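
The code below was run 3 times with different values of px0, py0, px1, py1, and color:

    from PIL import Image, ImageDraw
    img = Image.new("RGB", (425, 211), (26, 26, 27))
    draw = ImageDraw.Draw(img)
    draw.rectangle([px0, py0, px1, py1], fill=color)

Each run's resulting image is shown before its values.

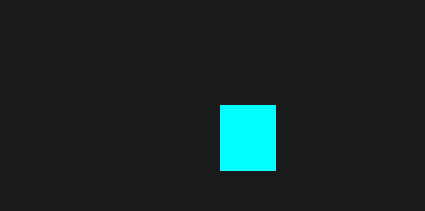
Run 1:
px0 = 220
py0 = 105
px1 = 275
py1 = 170
color = 'cyan'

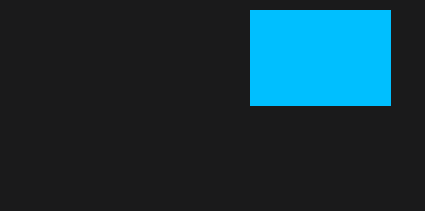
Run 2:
px0 = 250
py0 = 10
px1 = 390
py1 = 105
color = 'deepskyblue'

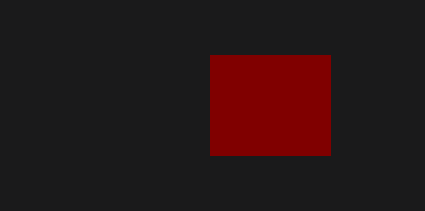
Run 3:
px0 = 210
py0 = 55
px1 = 330
py1 = 155
color = 'maroon'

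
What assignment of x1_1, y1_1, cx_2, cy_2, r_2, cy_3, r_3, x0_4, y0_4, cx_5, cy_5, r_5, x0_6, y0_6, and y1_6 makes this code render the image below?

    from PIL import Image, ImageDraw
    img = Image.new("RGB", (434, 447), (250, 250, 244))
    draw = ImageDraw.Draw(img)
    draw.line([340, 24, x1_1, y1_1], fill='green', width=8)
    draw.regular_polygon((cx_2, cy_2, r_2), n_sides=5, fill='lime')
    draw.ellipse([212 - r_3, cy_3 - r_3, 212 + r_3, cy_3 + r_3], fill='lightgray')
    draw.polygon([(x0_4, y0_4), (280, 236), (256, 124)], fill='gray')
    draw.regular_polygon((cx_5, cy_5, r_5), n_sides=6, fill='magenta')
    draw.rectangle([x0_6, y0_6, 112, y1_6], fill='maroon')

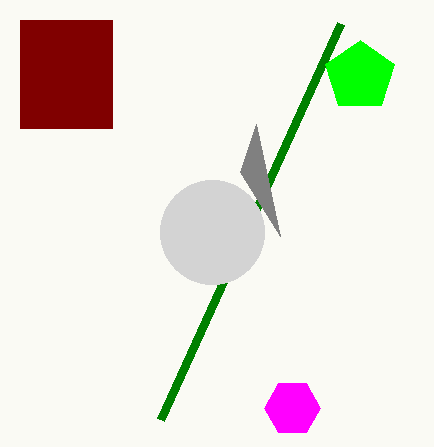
x1_1 = 160
y1_1 = 420
cx_2 = 360
cy_2 = 76
r_2 = 36
cy_3 = 232
r_3 = 52
x0_4 = 240
y0_4 = 172
cx_5 = 292
cy_5 = 408
r_5 = 28
x0_6 = 20
y0_6 = 20
y1_6 = 128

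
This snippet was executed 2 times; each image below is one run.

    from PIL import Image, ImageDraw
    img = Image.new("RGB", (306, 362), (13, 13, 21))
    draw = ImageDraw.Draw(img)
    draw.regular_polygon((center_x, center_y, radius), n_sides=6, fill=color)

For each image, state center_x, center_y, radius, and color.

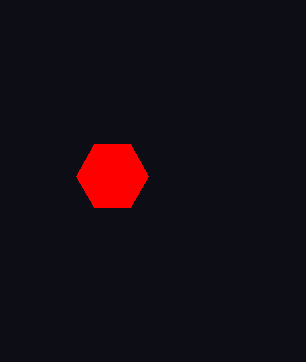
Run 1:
center_x = 112
center_y = 176
radius = 36
color = 'red'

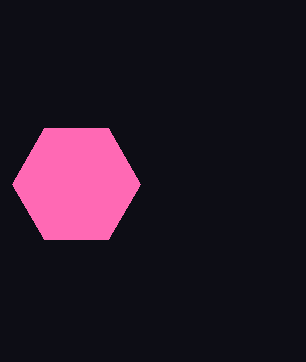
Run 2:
center_x = 76; center_y = 184; radius = 64; color = 'hotpink'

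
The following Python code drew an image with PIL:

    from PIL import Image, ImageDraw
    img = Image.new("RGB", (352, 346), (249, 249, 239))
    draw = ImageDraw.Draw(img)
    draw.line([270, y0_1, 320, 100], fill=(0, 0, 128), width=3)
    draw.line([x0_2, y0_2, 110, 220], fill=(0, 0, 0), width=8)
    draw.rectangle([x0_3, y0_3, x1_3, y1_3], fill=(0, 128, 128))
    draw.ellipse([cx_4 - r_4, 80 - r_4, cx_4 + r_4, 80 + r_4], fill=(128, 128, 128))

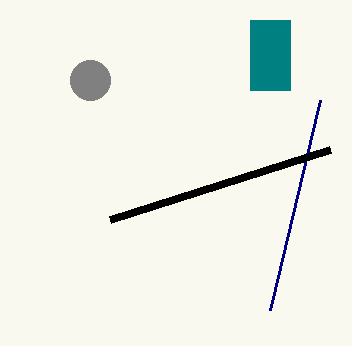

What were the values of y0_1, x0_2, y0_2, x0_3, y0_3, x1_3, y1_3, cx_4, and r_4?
y0_1 = 310; x0_2 = 330; y0_2 = 150; x0_3 = 250; y0_3 = 20; x1_3 = 290; y1_3 = 90; cx_4 = 90; r_4 = 20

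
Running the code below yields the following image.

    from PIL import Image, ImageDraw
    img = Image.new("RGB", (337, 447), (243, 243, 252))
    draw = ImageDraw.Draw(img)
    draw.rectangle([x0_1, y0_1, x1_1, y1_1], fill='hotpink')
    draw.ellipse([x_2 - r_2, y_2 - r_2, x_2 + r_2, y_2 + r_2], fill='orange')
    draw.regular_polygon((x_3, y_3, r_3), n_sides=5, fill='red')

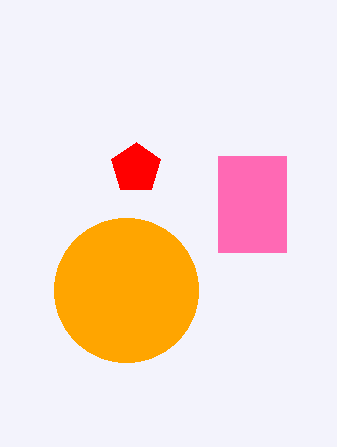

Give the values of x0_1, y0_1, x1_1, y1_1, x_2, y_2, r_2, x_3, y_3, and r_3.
x0_1 = 218
y0_1 = 156
x1_1 = 286
y1_1 = 252
x_2 = 126
y_2 = 290
r_2 = 72
x_3 = 136
y_3 = 168
r_3 = 26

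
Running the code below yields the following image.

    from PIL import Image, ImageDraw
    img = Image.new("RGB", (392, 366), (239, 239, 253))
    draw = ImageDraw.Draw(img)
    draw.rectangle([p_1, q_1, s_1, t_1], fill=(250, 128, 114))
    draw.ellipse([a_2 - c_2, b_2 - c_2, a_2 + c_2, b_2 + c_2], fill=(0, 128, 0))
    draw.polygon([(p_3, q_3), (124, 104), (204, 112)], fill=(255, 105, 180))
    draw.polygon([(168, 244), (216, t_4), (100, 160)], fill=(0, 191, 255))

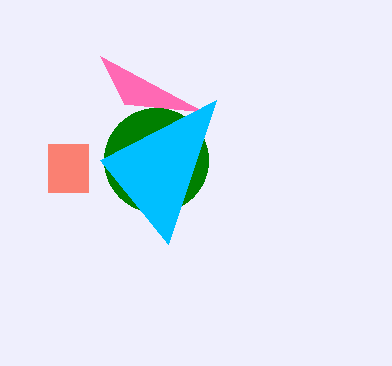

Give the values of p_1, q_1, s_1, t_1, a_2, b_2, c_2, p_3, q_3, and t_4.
p_1 = 48
q_1 = 144
s_1 = 88
t_1 = 192
a_2 = 156
b_2 = 160
c_2 = 52
p_3 = 100
q_3 = 56
t_4 = 100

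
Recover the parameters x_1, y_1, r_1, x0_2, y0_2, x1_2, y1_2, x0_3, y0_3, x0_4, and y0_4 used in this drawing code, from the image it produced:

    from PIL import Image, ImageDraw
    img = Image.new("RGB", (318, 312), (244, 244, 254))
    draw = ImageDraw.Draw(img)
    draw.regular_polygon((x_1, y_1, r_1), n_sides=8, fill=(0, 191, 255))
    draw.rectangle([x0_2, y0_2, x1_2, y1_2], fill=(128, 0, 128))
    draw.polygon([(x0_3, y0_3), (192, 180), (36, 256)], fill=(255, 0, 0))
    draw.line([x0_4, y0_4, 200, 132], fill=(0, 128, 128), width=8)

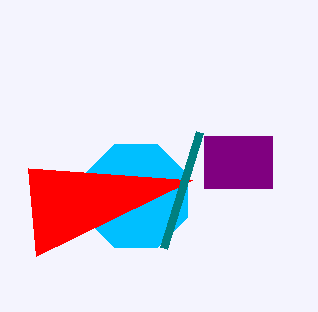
x_1 = 136
y_1 = 196
r_1 = 56
x0_2 = 204
y0_2 = 136
x1_2 = 272
y1_2 = 188
x0_3 = 28
y0_3 = 168
x0_4 = 164
y0_4 = 248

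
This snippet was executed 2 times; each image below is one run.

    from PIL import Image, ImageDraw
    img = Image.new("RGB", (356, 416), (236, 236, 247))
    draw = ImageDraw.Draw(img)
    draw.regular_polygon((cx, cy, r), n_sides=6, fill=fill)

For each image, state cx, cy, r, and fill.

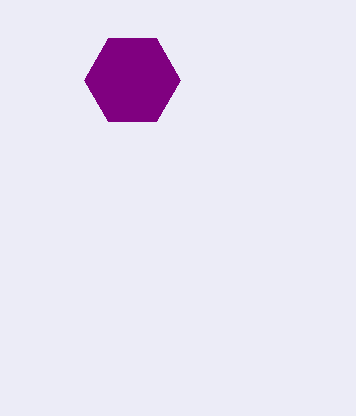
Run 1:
cx = 132, cy = 80, r = 48, fill = 'purple'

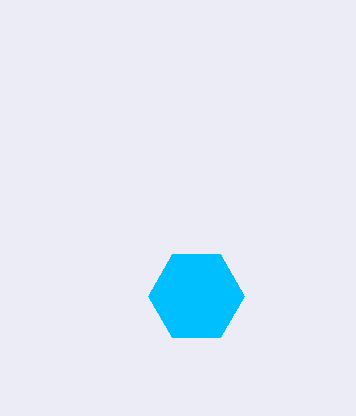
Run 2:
cx = 196, cy = 296, r = 48, fill = 'deepskyblue'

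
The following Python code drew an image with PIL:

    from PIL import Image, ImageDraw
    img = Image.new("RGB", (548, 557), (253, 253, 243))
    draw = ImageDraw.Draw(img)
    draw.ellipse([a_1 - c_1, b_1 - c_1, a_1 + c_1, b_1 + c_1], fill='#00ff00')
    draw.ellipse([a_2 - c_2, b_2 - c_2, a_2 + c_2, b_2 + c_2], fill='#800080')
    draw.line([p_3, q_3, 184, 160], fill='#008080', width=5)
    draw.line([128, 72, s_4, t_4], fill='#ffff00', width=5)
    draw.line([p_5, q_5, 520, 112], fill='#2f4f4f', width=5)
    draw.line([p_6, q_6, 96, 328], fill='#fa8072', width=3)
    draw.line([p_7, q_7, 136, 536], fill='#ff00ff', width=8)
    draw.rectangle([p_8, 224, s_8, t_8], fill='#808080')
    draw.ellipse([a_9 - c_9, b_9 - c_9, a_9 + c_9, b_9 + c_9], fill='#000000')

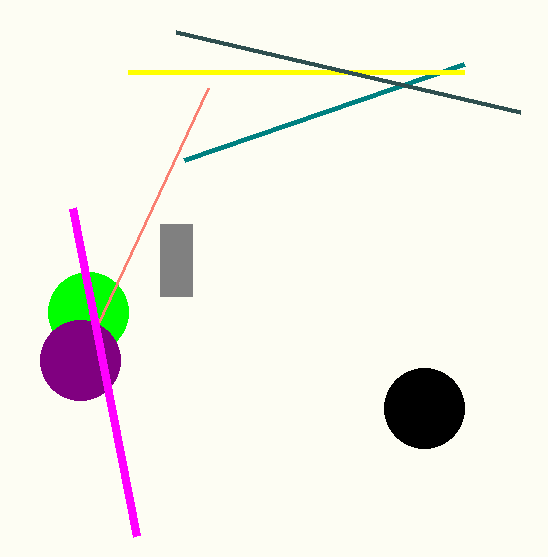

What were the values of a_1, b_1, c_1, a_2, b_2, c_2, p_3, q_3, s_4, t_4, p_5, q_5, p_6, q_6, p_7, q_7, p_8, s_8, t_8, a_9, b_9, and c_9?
a_1 = 88; b_1 = 312; c_1 = 40; a_2 = 80; b_2 = 360; c_2 = 40; p_3 = 464; q_3 = 64; s_4 = 464; t_4 = 72; p_5 = 176; q_5 = 32; p_6 = 208; q_6 = 88; p_7 = 72; q_7 = 208; p_8 = 160; s_8 = 192; t_8 = 296; a_9 = 424; b_9 = 408; c_9 = 40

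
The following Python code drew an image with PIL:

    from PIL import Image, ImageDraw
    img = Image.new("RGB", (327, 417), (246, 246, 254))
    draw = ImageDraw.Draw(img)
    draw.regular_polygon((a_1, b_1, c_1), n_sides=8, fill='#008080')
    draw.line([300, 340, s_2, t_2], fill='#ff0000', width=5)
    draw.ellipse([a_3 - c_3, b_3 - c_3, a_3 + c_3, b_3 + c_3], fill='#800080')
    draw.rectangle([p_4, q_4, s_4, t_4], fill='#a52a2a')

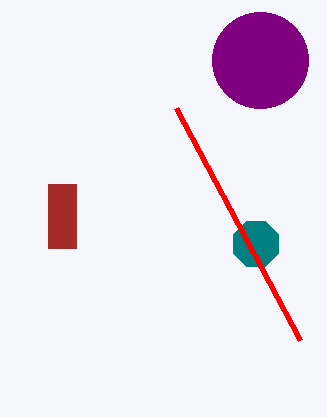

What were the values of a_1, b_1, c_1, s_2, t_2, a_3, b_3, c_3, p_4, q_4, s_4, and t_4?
a_1 = 256; b_1 = 244; c_1 = 24; s_2 = 176; t_2 = 108; a_3 = 260; b_3 = 60; c_3 = 48; p_4 = 48; q_4 = 184; s_4 = 76; t_4 = 248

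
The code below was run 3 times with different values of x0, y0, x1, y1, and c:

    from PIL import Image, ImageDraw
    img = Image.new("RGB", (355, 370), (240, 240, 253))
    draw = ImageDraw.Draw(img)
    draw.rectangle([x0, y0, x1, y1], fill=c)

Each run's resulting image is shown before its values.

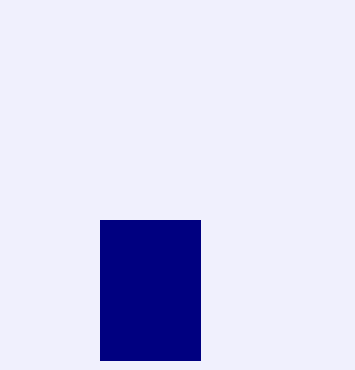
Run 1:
x0 = 100, y0 = 220, x1 = 200, y1 = 360, c = 'navy'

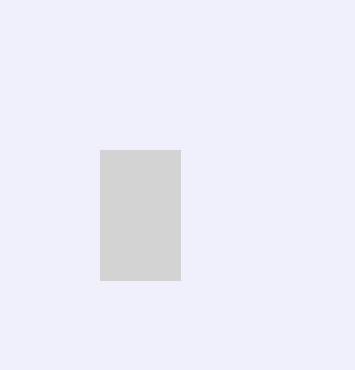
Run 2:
x0 = 100
y0 = 150
x1 = 180
y1 = 280
c = 'lightgray'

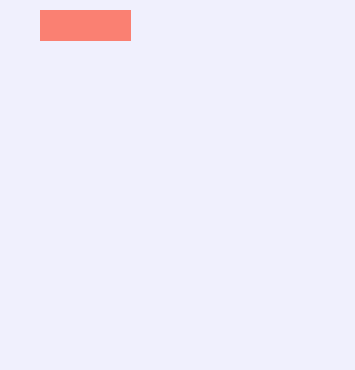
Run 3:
x0 = 40; y0 = 10; x1 = 130; y1 = 40; c = 'salmon'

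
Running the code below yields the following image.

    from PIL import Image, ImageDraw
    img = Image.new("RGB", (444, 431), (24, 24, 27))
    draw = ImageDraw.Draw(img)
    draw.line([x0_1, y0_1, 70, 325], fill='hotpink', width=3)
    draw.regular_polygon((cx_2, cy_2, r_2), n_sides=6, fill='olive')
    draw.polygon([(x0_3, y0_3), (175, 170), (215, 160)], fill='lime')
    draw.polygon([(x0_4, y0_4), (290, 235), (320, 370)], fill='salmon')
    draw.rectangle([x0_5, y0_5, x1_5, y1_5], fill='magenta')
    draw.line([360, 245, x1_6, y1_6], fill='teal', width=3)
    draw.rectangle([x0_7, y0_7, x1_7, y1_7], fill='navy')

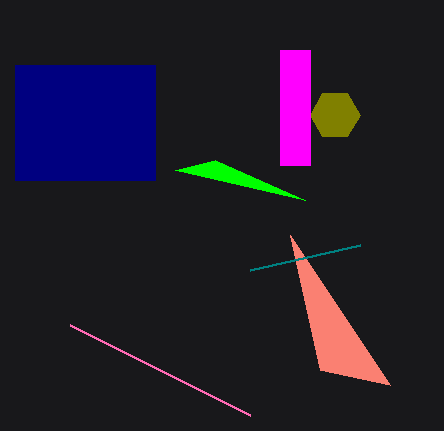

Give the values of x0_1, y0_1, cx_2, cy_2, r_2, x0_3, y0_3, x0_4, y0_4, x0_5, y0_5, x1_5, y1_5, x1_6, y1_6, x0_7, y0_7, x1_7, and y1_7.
x0_1 = 250; y0_1 = 415; cx_2 = 335; cy_2 = 115; r_2 = 25; x0_3 = 305; y0_3 = 200; x0_4 = 390; y0_4 = 385; x0_5 = 280; y0_5 = 50; x1_5 = 310; y1_5 = 165; x1_6 = 250; y1_6 = 270; x0_7 = 15; y0_7 = 65; x1_7 = 155; y1_7 = 180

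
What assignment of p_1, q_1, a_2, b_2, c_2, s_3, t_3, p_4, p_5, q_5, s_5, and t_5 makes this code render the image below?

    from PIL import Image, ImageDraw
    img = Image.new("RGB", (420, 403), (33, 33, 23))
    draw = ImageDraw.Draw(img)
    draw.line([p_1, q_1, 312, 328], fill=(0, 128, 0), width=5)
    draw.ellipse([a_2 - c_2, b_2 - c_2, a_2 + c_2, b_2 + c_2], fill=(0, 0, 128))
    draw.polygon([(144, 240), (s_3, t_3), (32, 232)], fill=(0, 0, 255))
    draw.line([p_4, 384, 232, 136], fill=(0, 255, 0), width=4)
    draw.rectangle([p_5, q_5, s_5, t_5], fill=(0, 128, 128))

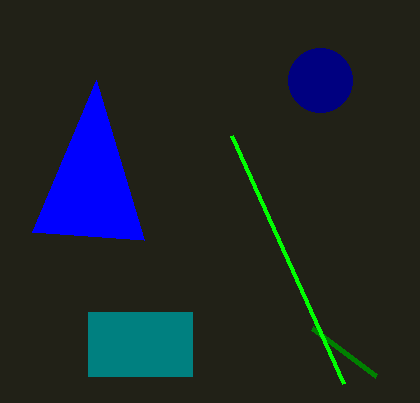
p_1 = 376, q_1 = 376, a_2 = 320, b_2 = 80, c_2 = 32, s_3 = 96, t_3 = 80, p_4 = 344, p_5 = 88, q_5 = 312, s_5 = 192, t_5 = 376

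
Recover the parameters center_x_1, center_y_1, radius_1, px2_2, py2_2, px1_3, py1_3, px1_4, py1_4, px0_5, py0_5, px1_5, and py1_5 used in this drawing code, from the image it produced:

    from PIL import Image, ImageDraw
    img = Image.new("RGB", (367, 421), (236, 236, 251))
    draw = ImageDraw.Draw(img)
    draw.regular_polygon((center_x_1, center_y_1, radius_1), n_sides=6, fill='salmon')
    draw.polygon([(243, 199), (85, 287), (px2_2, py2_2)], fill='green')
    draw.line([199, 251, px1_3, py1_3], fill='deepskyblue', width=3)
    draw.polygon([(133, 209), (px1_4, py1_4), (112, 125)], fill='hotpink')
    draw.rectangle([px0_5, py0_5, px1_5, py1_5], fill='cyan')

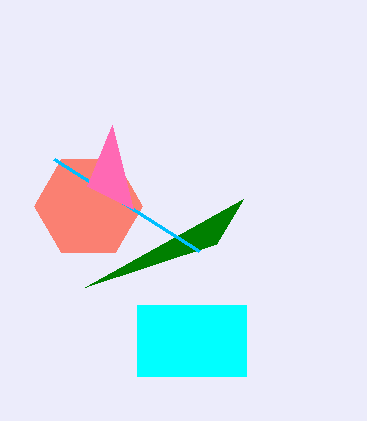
center_x_1 = 88; center_y_1 = 206; radius_1 = 54; px2_2 = 216; py2_2 = 244; px1_3 = 54; py1_3 = 159; px1_4 = 87; py1_4 = 186; px0_5 = 137; py0_5 = 305; px1_5 = 246; py1_5 = 376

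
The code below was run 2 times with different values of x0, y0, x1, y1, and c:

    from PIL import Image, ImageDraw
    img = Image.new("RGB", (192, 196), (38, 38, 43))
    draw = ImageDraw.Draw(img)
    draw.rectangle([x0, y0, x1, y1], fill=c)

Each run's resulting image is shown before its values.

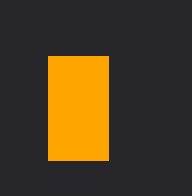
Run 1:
x0 = 48, y0 = 56, x1 = 108, y1 = 160, c = 'orange'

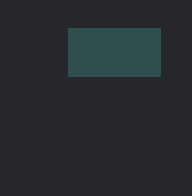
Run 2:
x0 = 68, y0 = 28, x1 = 160, y1 = 76, c = 'darkslategray'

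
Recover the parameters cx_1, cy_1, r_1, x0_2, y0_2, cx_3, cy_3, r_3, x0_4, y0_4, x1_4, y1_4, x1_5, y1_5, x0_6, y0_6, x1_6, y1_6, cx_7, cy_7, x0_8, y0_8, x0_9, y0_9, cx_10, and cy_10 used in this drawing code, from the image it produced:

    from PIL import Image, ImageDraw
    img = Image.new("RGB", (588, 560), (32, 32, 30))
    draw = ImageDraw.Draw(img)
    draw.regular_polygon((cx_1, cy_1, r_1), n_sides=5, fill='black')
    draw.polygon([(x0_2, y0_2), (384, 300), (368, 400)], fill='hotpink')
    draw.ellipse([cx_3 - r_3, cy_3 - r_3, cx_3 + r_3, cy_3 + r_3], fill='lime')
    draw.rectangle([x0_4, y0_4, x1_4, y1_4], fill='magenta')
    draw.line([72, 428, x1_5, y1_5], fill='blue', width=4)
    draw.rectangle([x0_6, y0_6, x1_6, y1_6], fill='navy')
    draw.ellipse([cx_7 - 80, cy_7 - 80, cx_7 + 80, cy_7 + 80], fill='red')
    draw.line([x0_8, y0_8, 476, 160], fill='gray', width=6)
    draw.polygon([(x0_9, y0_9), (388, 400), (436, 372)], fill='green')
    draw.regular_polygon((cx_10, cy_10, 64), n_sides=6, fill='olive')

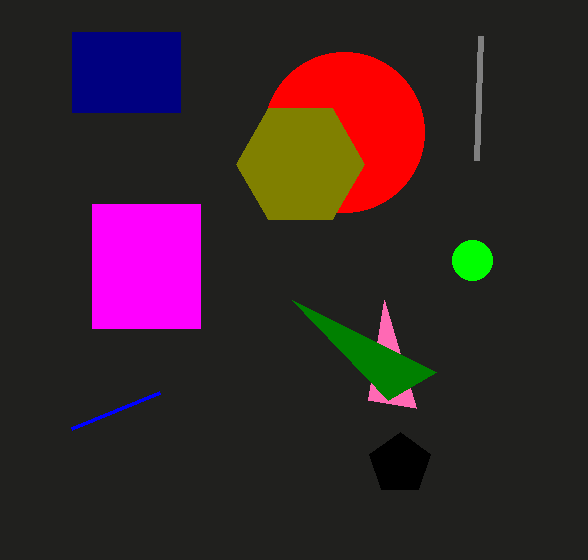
cx_1 = 400; cy_1 = 464; r_1 = 32; x0_2 = 416; y0_2 = 408; cx_3 = 472; cy_3 = 260; r_3 = 20; x0_4 = 92; y0_4 = 204; x1_4 = 200; y1_4 = 328; x1_5 = 160; y1_5 = 392; x0_6 = 72; y0_6 = 32; x1_6 = 180; y1_6 = 112; cx_7 = 344; cy_7 = 132; x0_8 = 480; y0_8 = 36; x0_9 = 292; y0_9 = 300; cx_10 = 300; cy_10 = 164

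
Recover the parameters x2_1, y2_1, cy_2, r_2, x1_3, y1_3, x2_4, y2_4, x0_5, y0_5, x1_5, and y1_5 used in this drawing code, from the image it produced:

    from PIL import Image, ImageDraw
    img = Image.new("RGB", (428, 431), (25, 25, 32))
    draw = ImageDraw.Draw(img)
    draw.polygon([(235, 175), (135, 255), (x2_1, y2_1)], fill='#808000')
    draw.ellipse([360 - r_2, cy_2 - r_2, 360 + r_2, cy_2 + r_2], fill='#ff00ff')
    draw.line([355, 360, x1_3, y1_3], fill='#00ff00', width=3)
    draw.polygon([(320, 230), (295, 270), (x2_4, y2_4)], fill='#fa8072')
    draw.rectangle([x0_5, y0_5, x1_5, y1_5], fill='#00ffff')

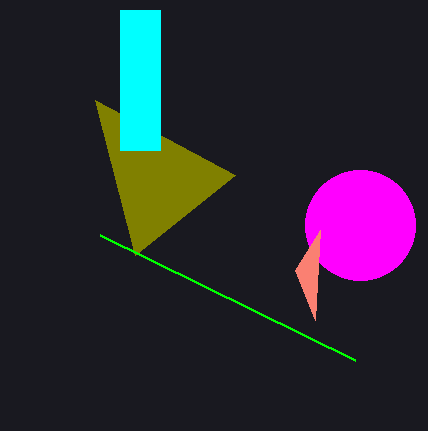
x2_1 = 95, y2_1 = 100, cy_2 = 225, r_2 = 55, x1_3 = 100, y1_3 = 235, x2_4 = 315, y2_4 = 320, x0_5 = 120, y0_5 = 10, x1_5 = 160, y1_5 = 150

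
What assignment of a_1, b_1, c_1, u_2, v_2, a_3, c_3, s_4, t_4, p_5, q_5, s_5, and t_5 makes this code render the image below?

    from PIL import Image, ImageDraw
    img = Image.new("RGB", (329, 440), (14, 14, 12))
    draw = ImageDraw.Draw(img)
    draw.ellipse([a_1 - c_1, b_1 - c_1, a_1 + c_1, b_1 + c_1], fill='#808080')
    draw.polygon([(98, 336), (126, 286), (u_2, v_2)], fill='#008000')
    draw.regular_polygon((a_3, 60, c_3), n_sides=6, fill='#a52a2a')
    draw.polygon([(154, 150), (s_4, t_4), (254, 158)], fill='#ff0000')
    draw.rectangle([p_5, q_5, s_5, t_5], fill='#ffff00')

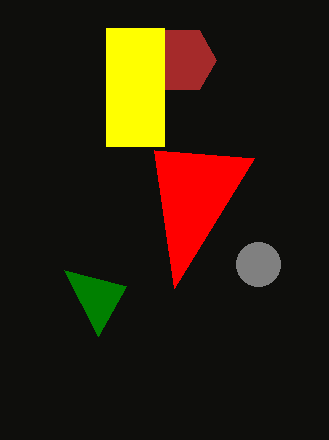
a_1 = 258, b_1 = 264, c_1 = 22, u_2 = 64, v_2 = 270, a_3 = 182, c_3 = 34, s_4 = 174, t_4 = 288, p_5 = 106, q_5 = 28, s_5 = 164, t_5 = 146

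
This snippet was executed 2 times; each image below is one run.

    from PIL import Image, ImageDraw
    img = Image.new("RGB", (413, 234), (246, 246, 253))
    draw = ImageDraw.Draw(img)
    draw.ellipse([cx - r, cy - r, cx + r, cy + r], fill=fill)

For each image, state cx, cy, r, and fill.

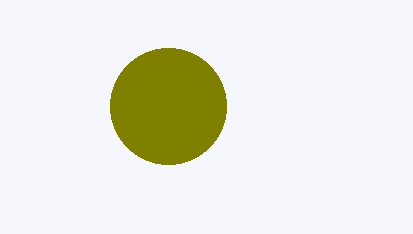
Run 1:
cx = 168, cy = 106, r = 58, fill = 'olive'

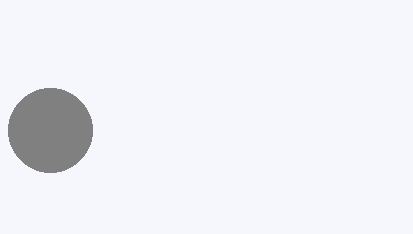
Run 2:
cx = 50; cy = 130; r = 42; fill = 'gray'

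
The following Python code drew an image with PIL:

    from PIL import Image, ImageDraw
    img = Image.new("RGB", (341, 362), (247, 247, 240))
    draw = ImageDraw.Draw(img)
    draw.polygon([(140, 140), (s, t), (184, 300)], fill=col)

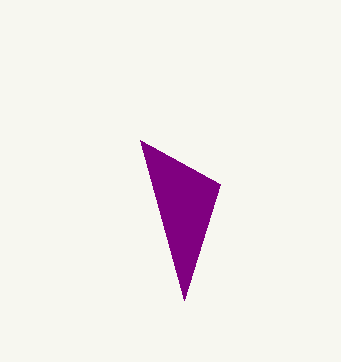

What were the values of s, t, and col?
s = 220
t = 184
col = 'purple'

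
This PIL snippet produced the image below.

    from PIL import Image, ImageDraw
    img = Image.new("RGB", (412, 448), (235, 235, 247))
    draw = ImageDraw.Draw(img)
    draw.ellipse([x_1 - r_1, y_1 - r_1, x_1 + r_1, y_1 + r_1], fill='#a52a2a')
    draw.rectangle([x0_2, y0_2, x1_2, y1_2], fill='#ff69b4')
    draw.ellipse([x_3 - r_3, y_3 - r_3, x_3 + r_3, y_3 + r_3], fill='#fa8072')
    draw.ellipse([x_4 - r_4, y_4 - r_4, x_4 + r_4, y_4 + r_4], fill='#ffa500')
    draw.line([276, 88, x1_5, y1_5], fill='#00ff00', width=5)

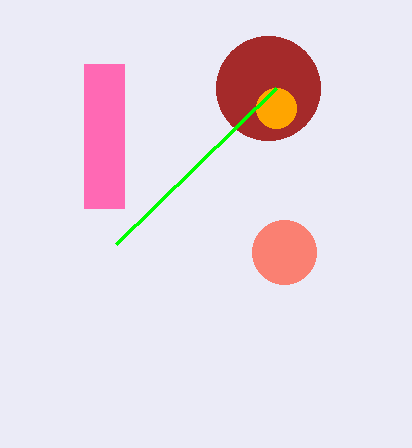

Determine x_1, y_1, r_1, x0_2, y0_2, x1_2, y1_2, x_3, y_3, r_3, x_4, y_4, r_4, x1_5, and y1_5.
x_1 = 268
y_1 = 88
r_1 = 52
x0_2 = 84
y0_2 = 64
x1_2 = 124
y1_2 = 208
x_3 = 284
y_3 = 252
r_3 = 32
x_4 = 276
y_4 = 108
r_4 = 20
x1_5 = 116
y1_5 = 244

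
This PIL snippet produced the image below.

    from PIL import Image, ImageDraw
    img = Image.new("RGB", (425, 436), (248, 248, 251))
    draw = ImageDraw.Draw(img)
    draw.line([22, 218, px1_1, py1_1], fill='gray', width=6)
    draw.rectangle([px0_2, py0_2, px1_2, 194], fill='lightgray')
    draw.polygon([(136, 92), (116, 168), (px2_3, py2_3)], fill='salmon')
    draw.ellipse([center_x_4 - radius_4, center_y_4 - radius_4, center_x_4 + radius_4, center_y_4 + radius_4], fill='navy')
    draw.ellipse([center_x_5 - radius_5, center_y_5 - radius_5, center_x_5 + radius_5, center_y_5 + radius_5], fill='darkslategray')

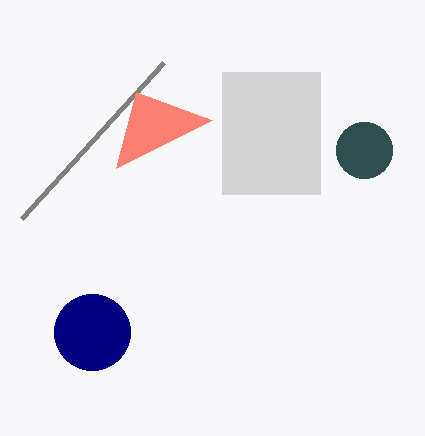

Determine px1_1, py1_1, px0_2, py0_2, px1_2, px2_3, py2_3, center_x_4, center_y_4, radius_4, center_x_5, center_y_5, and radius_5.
px1_1 = 164; py1_1 = 62; px0_2 = 222; py0_2 = 72; px1_2 = 320; px2_3 = 212; py2_3 = 120; center_x_4 = 92; center_y_4 = 332; radius_4 = 38; center_x_5 = 364; center_y_5 = 150; radius_5 = 28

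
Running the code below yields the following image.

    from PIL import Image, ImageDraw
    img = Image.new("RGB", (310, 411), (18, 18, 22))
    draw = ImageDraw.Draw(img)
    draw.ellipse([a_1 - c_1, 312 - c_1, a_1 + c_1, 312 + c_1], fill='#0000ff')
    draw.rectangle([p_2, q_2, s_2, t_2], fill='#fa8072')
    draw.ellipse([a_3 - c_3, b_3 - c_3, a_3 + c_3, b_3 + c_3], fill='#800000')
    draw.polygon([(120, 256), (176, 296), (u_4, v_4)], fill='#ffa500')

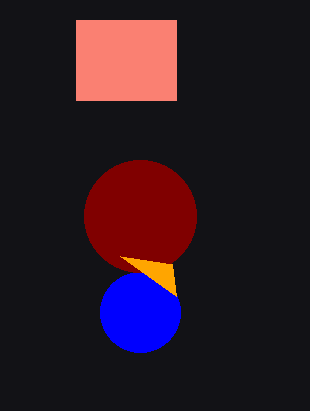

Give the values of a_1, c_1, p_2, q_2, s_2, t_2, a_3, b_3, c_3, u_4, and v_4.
a_1 = 140, c_1 = 40, p_2 = 76, q_2 = 20, s_2 = 176, t_2 = 100, a_3 = 140, b_3 = 216, c_3 = 56, u_4 = 172, v_4 = 264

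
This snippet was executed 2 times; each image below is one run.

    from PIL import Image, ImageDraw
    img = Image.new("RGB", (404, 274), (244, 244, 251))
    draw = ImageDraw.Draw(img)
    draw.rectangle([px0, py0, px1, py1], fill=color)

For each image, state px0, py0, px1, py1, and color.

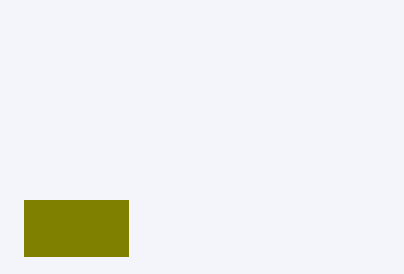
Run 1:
px0 = 24; py0 = 200; px1 = 128; py1 = 256; color = 'olive'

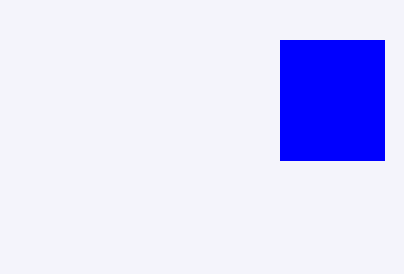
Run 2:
px0 = 280, py0 = 40, px1 = 384, py1 = 160, color = 'blue'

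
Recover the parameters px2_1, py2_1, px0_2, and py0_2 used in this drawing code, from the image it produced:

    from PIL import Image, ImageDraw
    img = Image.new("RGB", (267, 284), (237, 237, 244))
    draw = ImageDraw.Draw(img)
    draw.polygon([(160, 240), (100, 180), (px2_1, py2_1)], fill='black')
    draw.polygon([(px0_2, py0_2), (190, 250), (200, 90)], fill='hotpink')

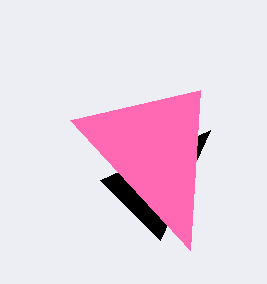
px2_1 = 210, py2_1 = 130, px0_2 = 70, py0_2 = 120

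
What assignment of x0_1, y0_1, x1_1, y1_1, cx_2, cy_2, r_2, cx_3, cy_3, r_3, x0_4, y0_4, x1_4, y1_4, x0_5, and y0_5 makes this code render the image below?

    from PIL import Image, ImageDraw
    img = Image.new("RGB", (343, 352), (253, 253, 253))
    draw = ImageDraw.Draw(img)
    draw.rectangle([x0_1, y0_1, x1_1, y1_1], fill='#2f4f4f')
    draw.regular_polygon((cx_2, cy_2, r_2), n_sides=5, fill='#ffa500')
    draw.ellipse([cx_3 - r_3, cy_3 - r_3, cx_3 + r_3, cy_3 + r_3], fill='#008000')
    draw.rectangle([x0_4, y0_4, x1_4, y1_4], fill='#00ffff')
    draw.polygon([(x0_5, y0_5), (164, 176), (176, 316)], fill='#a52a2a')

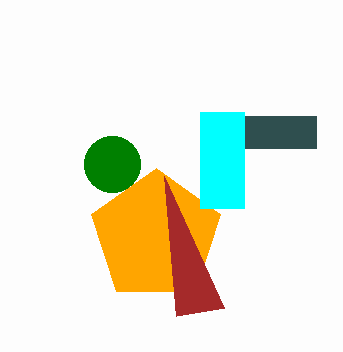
x0_1 = 200
y0_1 = 116
x1_1 = 316
y1_1 = 148
cx_2 = 156
cy_2 = 236
r_2 = 68
cx_3 = 112
cy_3 = 164
r_3 = 28
x0_4 = 200
y0_4 = 112
x1_4 = 244
y1_4 = 208
x0_5 = 224
y0_5 = 308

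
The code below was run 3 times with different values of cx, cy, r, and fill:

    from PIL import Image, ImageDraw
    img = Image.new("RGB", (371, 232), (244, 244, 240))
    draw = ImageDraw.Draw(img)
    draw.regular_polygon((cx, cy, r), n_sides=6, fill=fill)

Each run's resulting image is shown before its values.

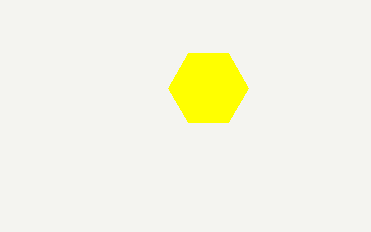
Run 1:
cx = 208, cy = 88, r = 40, fill = 'yellow'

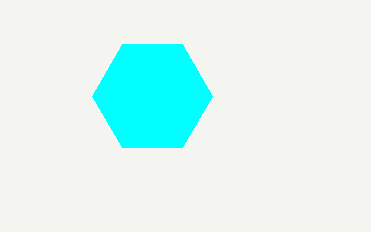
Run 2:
cx = 152; cy = 96; r = 60; fill = 'cyan'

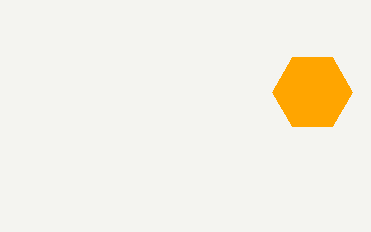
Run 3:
cx = 312, cy = 92, r = 40, fill = 'orange'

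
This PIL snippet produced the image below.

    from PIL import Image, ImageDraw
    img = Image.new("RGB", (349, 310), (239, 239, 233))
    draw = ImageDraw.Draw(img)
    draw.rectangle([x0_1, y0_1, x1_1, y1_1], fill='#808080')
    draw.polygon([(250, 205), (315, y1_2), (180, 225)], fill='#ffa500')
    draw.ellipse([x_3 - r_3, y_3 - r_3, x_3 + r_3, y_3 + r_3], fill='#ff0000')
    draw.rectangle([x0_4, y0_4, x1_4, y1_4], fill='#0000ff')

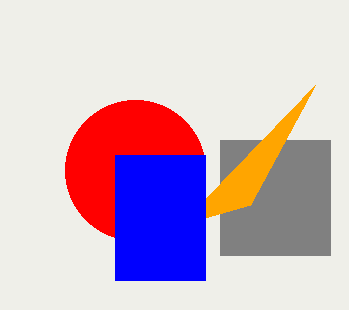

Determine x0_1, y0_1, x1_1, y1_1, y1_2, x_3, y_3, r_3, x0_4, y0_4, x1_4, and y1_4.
x0_1 = 220, y0_1 = 140, x1_1 = 330, y1_1 = 255, y1_2 = 85, x_3 = 135, y_3 = 170, r_3 = 70, x0_4 = 115, y0_4 = 155, x1_4 = 205, y1_4 = 280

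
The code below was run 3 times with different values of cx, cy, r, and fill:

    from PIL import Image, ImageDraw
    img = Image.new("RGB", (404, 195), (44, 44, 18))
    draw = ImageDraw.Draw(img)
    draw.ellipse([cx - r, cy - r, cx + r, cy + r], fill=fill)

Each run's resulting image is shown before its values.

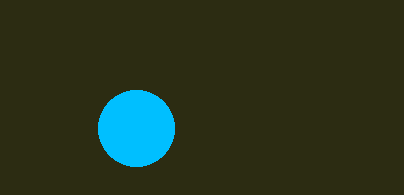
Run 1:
cx = 136, cy = 128, r = 38, fill = 'deepskyblue'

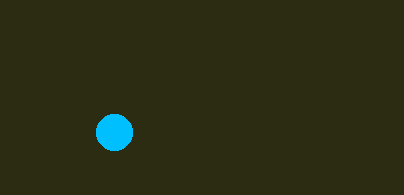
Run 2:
cx = 114
cy = 132
r = 18
fill = 'deepskyblue'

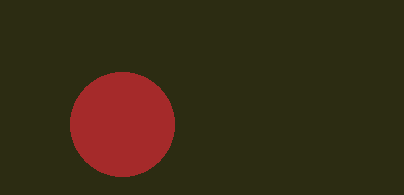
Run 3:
cx = 122; cy = 124; r = 52; fill = 'brown'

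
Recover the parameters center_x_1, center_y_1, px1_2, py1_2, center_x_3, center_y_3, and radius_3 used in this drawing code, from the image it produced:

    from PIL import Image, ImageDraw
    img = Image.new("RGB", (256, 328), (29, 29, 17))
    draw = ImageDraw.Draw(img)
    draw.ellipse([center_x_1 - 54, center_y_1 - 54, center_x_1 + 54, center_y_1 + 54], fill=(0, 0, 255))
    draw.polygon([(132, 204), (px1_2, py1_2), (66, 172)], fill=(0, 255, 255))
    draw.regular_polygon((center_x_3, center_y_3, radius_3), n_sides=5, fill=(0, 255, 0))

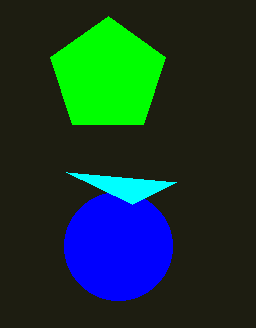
center_x_1 = 118
center_y_1 = 246
px1_2 = 176
py1_2 = 182
center_x_3 = 108
center_y_3 = 76
radius_3 = 60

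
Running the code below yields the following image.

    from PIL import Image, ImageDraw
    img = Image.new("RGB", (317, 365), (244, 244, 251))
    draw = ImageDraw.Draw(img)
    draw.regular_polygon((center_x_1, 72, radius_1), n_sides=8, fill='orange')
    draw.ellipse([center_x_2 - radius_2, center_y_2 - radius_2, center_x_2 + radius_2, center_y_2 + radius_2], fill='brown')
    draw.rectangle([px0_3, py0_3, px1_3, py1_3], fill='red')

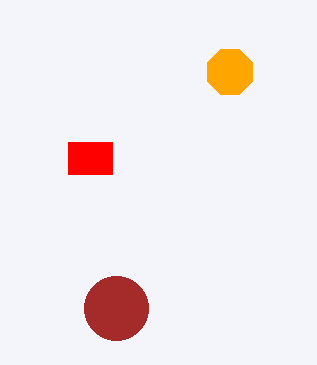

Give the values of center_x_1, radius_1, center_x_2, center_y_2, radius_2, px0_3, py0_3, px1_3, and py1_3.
center_x_1 = 230
radius_1 = 24
center_x_2 = 116
center_y_2 = 308
radius_2 = 32
px0_3 = 68
py0_3 = 142
px1_3 = 112
py1_3 = 174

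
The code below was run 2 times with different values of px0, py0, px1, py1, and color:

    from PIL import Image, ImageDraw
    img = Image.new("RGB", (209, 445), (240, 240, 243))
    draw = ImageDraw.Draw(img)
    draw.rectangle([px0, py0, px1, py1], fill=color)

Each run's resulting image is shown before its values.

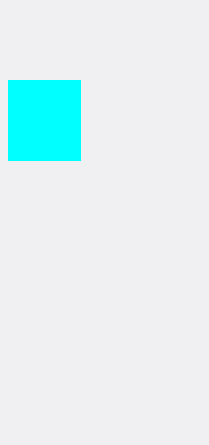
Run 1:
px0 = 8; py0 = 80; px1 = 80; py1 = 160; color = 'cyan'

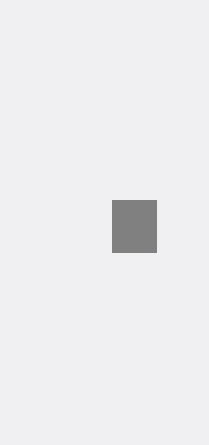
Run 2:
px0 = 112, py0 = 200, px1 = 156, py1 = 252, color = 'gray'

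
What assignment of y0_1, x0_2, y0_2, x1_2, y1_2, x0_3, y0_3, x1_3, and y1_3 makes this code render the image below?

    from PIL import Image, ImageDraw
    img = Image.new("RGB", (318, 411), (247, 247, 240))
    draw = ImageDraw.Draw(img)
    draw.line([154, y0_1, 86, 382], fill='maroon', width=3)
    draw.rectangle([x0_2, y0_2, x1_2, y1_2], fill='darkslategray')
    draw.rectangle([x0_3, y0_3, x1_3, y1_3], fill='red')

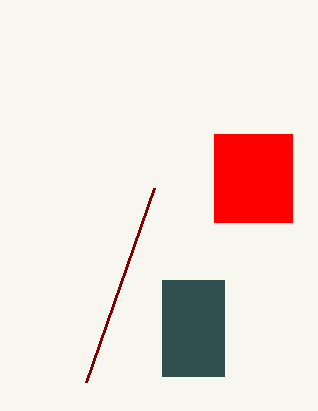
y0_1 = 188; x0_2 = 162; y0_2 = 280; x1_2 = 224; y1_2 = 376; x0_3 = 214; y0_3 = 134; x1_3 = 292; y1_3 = 222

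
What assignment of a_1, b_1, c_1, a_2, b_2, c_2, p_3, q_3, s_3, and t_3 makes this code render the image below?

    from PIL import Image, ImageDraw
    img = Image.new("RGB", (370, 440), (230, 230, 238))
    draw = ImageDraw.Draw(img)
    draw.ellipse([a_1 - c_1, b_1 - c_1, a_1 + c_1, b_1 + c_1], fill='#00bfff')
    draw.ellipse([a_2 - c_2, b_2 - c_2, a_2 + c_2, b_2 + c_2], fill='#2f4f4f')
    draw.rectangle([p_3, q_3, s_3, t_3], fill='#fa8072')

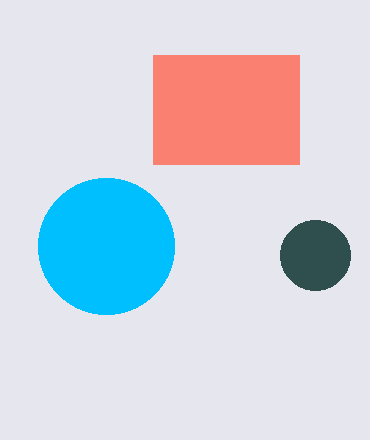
a_1 = 106; b_1 = 246; c_1 = 68; a_2 = 315; b_2 = 255; c_2 = 35; p_3 = 153; q_3 = 55; s_3 = 299; t_3 = 164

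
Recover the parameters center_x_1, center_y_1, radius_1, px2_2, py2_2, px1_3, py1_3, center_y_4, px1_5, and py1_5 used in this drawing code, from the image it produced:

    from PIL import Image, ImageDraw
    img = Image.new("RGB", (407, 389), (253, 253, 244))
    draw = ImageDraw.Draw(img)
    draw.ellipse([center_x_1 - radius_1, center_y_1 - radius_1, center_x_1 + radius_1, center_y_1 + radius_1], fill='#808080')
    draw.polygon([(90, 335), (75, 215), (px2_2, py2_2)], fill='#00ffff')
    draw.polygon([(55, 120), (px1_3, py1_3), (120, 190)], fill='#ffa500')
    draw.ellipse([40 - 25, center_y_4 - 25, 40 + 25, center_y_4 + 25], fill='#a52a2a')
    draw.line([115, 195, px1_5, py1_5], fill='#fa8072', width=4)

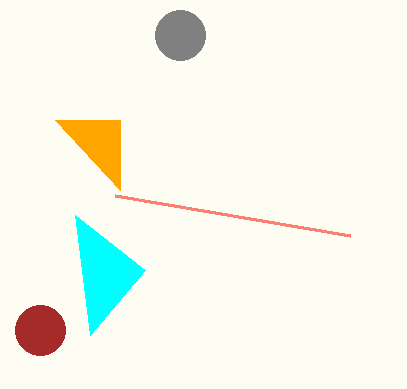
center_x_1 = 180
center_y_1 = 35
radius_1 = 25
px2_2 = 145
py2_2 = 270
px1_3 = 120
py1_3 = 120
center_y_4 = 330
px1_5 = 350
py1_5 = 235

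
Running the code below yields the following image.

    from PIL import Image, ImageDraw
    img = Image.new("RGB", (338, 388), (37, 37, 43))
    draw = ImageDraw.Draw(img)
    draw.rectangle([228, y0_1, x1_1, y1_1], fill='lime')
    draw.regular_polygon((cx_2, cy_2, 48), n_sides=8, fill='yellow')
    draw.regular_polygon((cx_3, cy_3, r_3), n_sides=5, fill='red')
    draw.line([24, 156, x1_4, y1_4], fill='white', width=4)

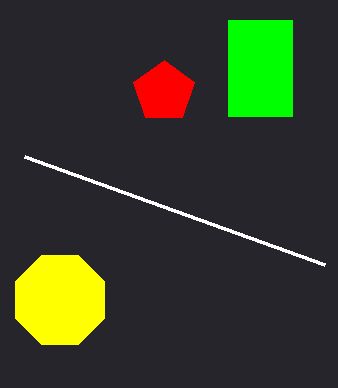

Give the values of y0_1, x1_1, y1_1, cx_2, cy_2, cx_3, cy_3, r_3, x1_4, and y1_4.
y0_1 = 20, x1_1 = 292, y1_1 = 116, cx_2 = 60, cy_2 = 300, cx_3 = 164, cy_3 = 92, r_3 = 32, x1_4 = 324, y1_4 = 264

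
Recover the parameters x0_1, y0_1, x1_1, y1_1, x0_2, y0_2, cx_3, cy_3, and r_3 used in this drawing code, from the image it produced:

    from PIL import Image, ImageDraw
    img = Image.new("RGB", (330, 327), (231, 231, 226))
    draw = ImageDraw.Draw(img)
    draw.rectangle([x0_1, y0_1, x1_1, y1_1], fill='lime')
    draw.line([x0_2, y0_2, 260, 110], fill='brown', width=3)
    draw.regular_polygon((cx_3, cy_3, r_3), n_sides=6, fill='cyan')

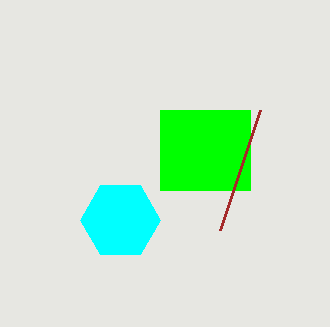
x0_1 = 160
y0_1 = 110
x1_1 = 250
y1_1 = 190
x0_2 = 220
y0_2 = 230
cx_3 = 120
cy_3 = 220
r_3 = 40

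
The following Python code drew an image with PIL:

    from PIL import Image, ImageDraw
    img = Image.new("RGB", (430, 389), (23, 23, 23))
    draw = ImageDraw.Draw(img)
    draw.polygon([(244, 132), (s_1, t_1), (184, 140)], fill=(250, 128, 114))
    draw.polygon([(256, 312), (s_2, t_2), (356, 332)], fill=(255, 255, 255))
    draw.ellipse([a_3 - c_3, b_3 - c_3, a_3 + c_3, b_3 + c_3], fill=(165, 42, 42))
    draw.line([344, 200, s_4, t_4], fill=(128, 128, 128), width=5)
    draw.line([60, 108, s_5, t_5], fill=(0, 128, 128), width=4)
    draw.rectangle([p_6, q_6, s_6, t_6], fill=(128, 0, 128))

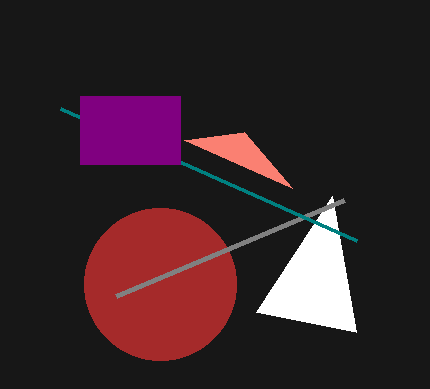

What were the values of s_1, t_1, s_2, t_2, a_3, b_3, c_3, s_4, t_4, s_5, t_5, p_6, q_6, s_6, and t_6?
s_1 = 292
t_1 = 188
s_2 = 332
t_2 = 196
a_3 = 160
b_3 = 284
c_3 = 76
s_4 = 116
t_4 = 296
s_5 = 356
t_5 = 240
p_6 = 80
q_6 = 96
s_6 = 180
t_6 = 164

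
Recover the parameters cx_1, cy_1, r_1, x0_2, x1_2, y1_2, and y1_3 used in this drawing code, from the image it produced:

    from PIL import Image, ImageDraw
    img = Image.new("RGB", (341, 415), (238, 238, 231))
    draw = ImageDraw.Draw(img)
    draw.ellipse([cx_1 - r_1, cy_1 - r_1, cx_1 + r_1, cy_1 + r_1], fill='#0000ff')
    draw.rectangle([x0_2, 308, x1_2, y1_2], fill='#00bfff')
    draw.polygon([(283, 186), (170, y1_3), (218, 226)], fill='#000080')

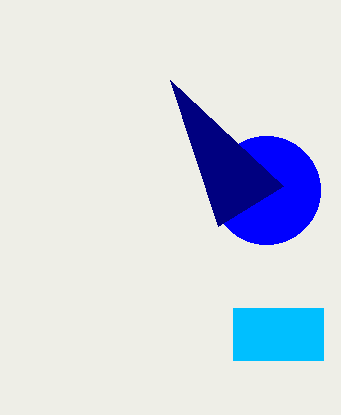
cx_1 = 266; cy_1 = 190; r_1 = 54; x0_2 = 233; x1_2 = 323; y1_2 = 360; y1_3 = 80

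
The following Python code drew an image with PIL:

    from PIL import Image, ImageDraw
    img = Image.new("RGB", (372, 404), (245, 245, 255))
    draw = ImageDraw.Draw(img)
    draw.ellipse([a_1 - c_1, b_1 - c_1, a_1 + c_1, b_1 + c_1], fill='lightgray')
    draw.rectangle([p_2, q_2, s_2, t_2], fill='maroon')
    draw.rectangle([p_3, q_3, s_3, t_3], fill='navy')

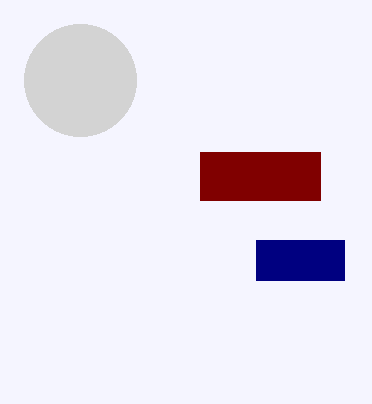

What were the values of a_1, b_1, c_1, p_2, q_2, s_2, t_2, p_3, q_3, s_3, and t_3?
a_1 = 80, b_1 = 80, c_1 = 56, p_2 = 200, q_2 = 152, s_2 = 320, t_2 = 200, p_3 = 256, q_3 = 240, s_3 = 344, t_3 = 280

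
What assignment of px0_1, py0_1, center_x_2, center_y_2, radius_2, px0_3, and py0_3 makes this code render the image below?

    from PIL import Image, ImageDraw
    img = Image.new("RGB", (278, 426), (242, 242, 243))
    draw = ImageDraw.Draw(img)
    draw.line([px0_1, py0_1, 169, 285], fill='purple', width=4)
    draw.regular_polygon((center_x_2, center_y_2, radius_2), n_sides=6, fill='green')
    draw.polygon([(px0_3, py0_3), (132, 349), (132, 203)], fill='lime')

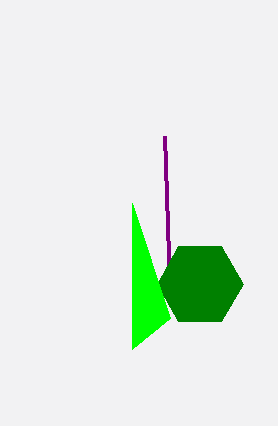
px0_1 = 164, py0_1 = 136, center_x_2 = 200, center_y_2 = 284, radius_2 = 43, px0_3 = 170, py0_3 = 318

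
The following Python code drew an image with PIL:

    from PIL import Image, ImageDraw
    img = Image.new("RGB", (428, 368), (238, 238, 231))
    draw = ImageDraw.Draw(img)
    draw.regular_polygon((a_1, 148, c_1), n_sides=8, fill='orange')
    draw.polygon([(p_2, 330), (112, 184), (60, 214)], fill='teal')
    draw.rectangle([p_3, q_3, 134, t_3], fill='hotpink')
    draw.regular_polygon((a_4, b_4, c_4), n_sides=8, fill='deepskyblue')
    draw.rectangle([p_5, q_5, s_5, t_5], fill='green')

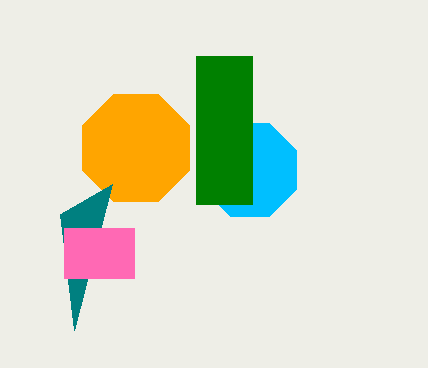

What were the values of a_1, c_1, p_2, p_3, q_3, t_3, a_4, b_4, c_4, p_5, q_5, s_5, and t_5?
a_1 = 136
c_1 = 58
p_2 = 74
p_3 = 64
q_3 = 228
t_3 = 278
a_4 = 250
b_4 = 170
c_4 = 50
p_5 = 196
q_5 = 56
s_5 = 252
t_5 = 204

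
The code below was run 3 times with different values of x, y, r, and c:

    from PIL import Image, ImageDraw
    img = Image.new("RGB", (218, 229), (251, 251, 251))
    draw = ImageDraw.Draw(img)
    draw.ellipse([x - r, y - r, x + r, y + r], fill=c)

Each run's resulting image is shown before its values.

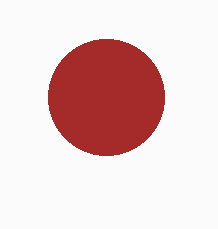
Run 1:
x = 106, y = 97, r = 58, c = 'brown'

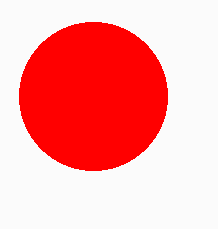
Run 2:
x = 93; y = 96; r = 74; c = 'red'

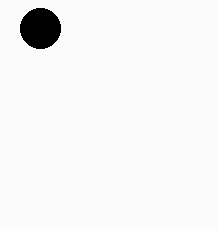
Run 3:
x = 40, y = 28, r = 20, c = 'black'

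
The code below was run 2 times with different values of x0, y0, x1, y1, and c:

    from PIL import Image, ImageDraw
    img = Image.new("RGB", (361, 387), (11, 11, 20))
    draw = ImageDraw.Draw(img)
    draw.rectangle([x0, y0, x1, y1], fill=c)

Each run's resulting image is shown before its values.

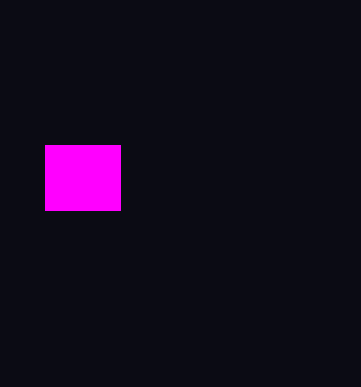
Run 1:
x0 = 45
y0 = 145
x1 = 120
y1 = 210
c = 'magenta'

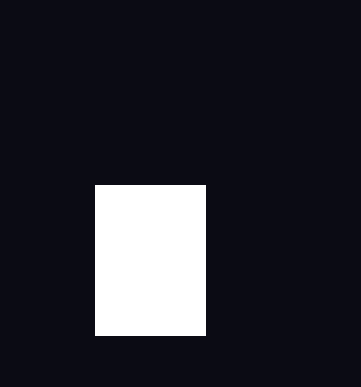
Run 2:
x0 = 95; y0 = 185; x1 = 205; y1 = 335; c = 'white'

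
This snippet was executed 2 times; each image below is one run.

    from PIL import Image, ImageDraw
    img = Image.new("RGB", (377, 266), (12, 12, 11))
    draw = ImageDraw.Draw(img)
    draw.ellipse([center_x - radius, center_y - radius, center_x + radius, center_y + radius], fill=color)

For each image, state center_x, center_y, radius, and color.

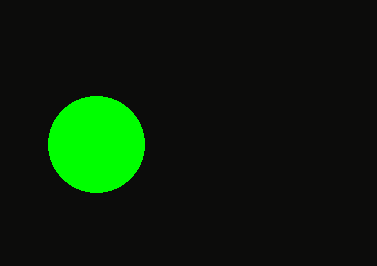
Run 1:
center_x = 96
center_y = 144
radius = 48
color = 'lime'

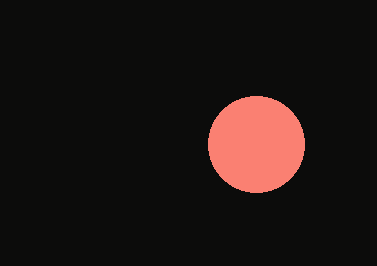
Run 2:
center_x = 256; center_y = 144; radius = 48; color = 'salmon'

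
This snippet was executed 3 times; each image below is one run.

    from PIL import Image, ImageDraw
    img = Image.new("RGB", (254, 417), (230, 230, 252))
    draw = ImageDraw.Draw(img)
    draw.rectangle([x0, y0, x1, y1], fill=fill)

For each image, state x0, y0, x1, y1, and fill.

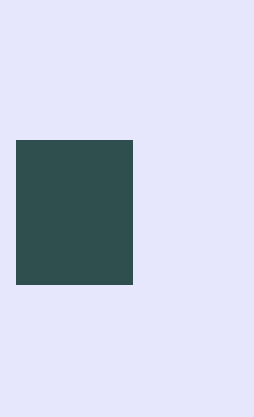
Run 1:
x0 = 16; y0 = 140; x1 = 132; y1 = 284; fill = 'darkslategray'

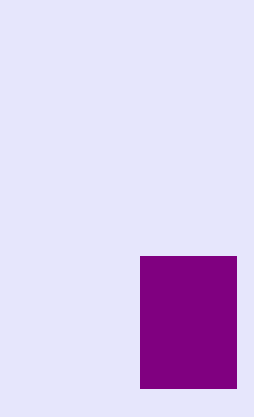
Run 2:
x0 = 140; y0 = 256; x1 = 236; y1 = 388; fill = 'purple'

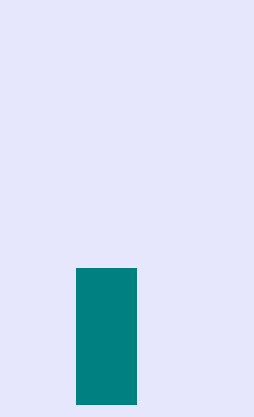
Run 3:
x0 = 76; y0 = 268; x1 = 136; y1 = 404; fill = 'teal'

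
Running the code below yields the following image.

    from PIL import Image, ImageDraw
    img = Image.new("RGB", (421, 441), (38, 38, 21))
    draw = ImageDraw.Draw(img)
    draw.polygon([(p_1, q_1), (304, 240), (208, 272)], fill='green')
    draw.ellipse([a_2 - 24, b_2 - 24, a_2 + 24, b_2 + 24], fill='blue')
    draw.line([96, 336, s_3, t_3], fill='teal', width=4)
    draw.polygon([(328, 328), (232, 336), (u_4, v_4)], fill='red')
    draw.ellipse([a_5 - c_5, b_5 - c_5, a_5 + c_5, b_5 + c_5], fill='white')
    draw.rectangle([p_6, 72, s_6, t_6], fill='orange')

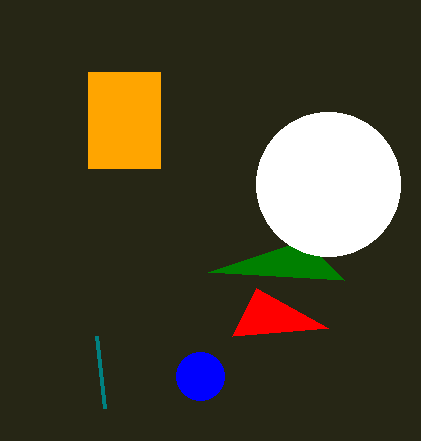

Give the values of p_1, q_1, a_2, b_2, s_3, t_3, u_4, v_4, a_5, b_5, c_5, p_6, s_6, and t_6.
p_1 = 344, q_1 = 280, a_2 = 200, b_2 = 376, s_3 = 104, t_3 = 408, u_4 = 256, v_4 = 288, a_5 = 328, b_5 = 184, c_5 = 72, p_6 = 88, s_6 = 160, t_6 = 168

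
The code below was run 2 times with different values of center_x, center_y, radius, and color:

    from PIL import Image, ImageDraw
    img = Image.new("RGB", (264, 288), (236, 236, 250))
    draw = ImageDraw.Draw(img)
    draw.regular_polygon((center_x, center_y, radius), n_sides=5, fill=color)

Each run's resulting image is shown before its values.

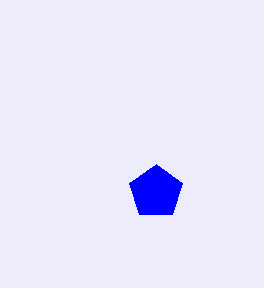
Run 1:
center_x = 156, center_y = 192, radius = 28, color = 'blue'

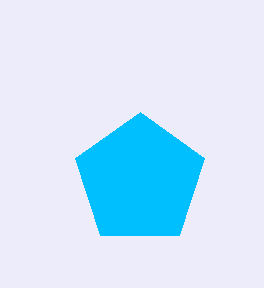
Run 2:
center_x = 140, center_y = 180, radius = 68, color = 'deepskyblue'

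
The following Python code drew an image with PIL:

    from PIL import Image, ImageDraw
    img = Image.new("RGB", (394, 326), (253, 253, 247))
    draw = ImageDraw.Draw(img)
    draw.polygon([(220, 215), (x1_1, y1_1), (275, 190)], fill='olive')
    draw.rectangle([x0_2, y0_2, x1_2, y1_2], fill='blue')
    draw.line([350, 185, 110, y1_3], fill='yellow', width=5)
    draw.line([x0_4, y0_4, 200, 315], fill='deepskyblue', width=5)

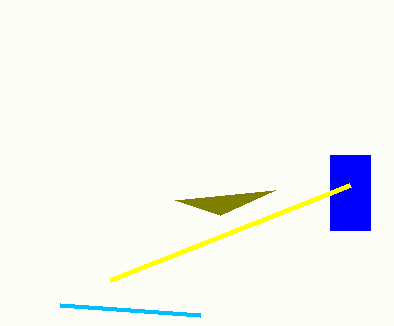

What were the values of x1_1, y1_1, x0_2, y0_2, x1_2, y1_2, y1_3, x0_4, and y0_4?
x1_1 = 175; y1_1 = 200; x0_2 = 330; y0_2 = 155; x1_2 = 370; y1_2 = 230; y1_3 = 280; x0_4 = 60; y0_4 = 305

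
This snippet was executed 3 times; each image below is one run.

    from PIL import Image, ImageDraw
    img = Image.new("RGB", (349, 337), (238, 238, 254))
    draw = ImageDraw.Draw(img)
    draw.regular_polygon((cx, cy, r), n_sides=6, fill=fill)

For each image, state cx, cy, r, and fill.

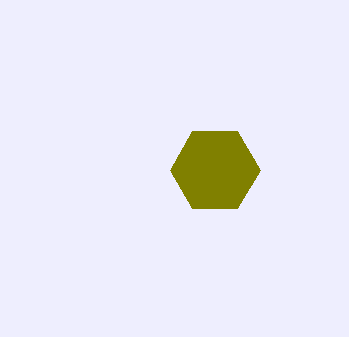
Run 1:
cx = 215, cy = 170, r = 45, fill = 'olive'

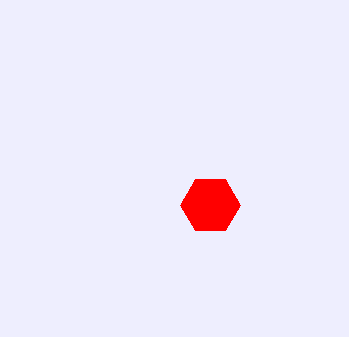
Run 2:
cx = 210
cy = 205
r = 30
fill = 'red'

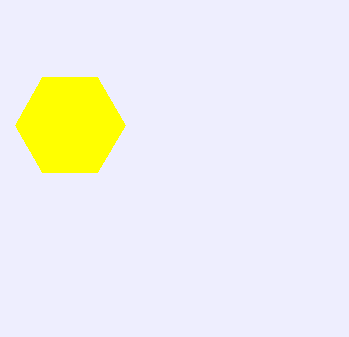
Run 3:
cx = 70, cy = 125, r = 55, fill = 'yellow'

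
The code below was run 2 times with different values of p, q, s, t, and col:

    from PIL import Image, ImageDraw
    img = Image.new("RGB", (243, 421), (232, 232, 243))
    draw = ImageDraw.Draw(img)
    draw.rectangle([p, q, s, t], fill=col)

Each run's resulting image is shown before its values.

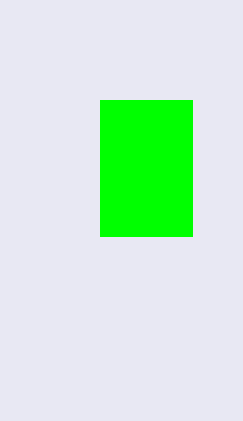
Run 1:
p = 100, q = 100, s = 192, t = 236, col = 'lime'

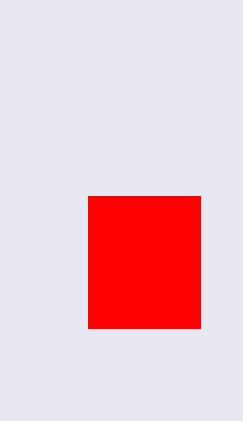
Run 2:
p = 88, q = 196, s = 200, t = 328, col = 'red'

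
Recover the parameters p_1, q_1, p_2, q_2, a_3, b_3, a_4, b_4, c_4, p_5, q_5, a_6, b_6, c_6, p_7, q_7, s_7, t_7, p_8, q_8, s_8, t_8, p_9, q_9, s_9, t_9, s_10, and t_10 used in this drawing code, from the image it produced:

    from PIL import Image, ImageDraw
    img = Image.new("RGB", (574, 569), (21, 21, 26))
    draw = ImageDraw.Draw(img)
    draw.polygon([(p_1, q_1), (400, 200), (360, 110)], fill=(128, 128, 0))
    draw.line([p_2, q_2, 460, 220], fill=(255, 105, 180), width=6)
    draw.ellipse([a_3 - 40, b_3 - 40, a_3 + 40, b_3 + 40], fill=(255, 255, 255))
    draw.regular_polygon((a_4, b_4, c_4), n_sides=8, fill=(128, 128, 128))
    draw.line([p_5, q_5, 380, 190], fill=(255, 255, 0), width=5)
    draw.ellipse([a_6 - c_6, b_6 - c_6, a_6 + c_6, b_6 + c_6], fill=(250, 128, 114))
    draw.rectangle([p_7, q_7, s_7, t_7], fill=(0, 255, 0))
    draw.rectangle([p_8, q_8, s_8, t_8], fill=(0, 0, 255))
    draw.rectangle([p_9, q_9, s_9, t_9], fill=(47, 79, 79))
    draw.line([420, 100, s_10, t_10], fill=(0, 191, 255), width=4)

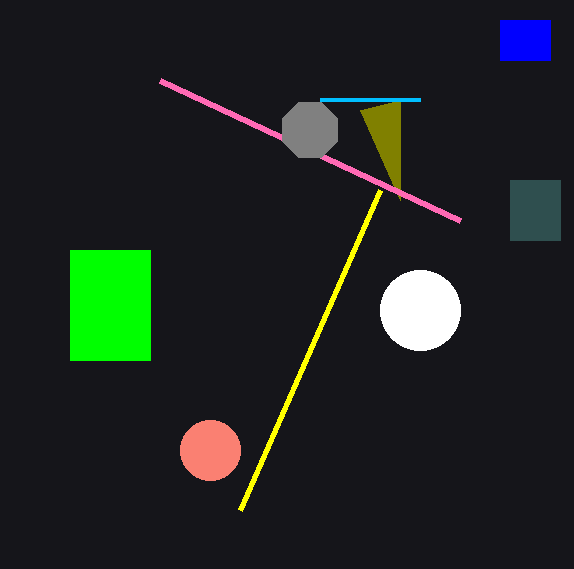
p_1 = 400; q_1 = 100; p_2 = 160; q_2 = 80; a_3 = 420; b_3 = 310; a_4 = 310; b_4 = 130; c_4 = 30; p_5 = 240; q_5 = 510; a_6 = 210; b_6 = 450; c_6 = 30; p_7 = 70; q_7 = 250; s_7 = 150; t_7 = 360; p_8 = 500; q_8 = 20; s_8 = 550; t_8 = 60; p_9 = 510; q_9 = 180; s_9 = 560; t_9 = 240; s_10 = 320; t_10 = 100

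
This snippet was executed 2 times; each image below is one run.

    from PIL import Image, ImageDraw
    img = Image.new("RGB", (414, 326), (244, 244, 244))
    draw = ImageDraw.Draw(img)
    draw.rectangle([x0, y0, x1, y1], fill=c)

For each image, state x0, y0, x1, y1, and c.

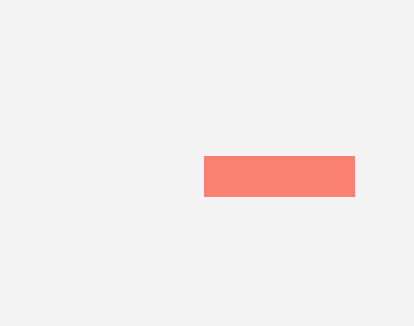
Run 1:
x0 = 204, y0 = 156, x1 = 354, y1 = 196, c = 'salmon'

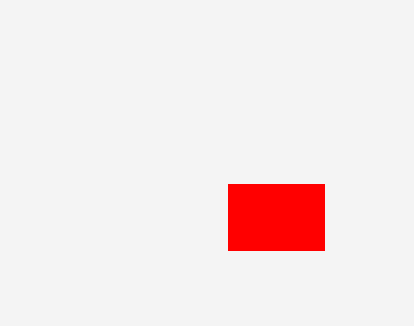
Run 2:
x0 = 228
y0 = 184
x1 = 324
y1 = 250
c = 'red'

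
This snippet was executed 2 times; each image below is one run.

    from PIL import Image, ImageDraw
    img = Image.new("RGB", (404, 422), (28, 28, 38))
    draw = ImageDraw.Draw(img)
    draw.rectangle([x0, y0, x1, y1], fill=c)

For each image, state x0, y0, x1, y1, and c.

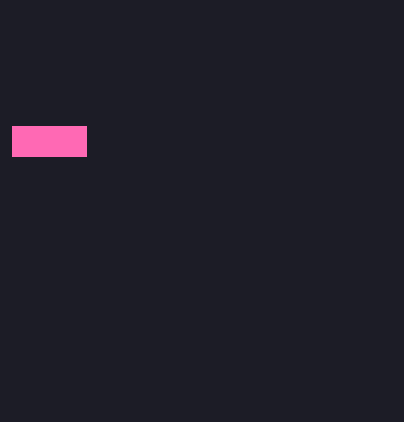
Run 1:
x0 = 12
y0 = 126
x1 = 86
y1 = 156
c = 'hotpink'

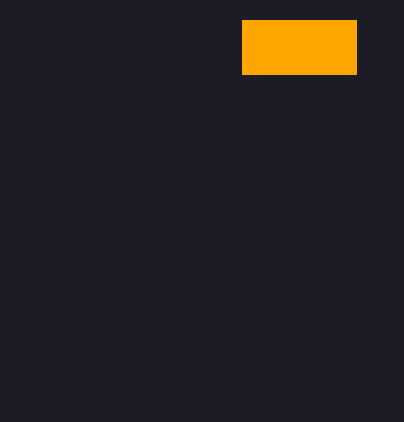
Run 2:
x0 = 242; y0 = 20; x1 = 356; y1 = 74; c = 'orange'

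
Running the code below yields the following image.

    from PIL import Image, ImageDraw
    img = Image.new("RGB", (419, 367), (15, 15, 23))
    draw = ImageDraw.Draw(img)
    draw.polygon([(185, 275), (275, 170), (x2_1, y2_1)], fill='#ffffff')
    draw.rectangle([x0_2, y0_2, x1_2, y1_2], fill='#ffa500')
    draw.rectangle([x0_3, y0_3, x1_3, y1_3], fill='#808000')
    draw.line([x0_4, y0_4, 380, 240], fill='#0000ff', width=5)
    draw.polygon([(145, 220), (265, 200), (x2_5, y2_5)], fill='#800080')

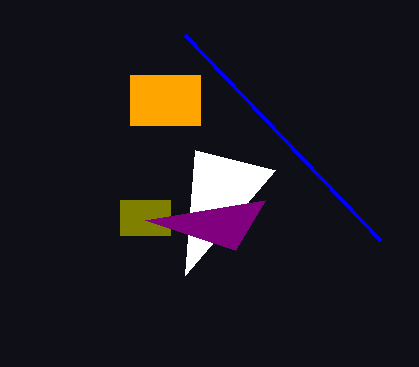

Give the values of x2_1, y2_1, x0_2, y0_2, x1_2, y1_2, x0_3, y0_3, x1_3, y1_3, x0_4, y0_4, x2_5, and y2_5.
x2_1 = 195; y2_1 = 150; x0_2 = 130; y0_2 = 75; x1_2 = 200; y1_2 = 125; x0_3 = 120; y0_3 = 200; x1_3 = 170; y1_3 = 235; x0_4 = 185; y0_4 = 35; x2_5 = 235; y2_5 = 250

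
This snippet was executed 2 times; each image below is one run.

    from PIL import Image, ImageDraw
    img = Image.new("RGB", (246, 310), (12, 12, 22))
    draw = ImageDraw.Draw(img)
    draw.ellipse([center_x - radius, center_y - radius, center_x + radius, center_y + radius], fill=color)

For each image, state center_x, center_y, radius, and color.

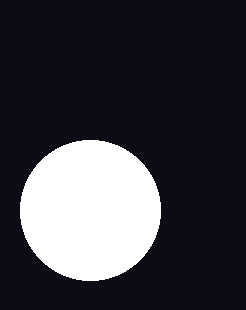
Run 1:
center_x = 90
center_y = 210
radius = 70
color = 'white'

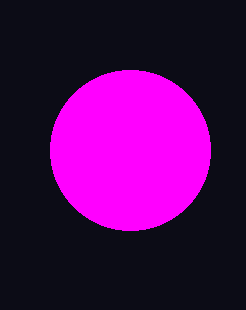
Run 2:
center_x = 130
center_y = 150
radius = 80
color = 'magenta'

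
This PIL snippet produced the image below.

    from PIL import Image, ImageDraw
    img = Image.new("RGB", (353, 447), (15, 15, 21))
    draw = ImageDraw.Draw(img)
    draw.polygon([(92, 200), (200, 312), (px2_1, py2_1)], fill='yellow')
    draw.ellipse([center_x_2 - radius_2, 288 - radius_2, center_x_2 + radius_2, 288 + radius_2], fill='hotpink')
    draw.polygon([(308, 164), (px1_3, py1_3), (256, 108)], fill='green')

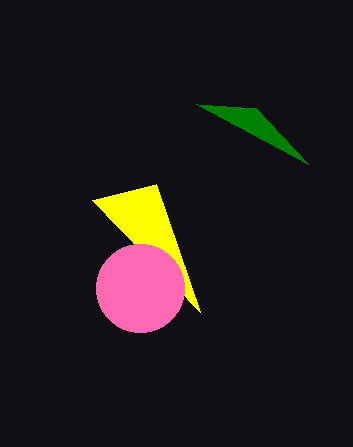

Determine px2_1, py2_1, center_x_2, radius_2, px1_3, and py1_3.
px2_1 = 156
py2_1 = 184
center_x_2 = 140
radius_2 = 44
px1_3 = 196
py1_3 = 104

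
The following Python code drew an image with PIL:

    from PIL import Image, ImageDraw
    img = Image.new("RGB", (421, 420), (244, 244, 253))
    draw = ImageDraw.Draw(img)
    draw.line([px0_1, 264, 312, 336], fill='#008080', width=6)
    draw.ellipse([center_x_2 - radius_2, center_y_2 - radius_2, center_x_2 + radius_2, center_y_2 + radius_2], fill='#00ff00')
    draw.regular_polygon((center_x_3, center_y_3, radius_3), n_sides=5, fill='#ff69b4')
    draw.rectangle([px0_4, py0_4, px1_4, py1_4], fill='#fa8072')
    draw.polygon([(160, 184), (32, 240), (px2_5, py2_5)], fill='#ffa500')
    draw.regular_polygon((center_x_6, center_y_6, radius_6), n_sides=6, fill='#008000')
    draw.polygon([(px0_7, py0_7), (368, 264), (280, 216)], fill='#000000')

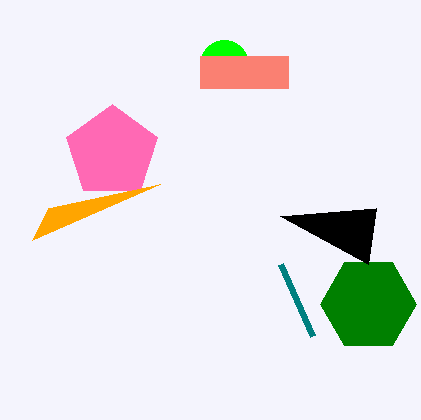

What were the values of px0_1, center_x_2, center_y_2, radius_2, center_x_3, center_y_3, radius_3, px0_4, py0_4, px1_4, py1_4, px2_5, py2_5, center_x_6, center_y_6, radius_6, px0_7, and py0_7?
px0_1 = 280, center_x_2 = 224, center_y_2 = 64, radius_2 = 24, center_x_3 = 112, center_y_3 = 152, radius_3 = 48, px0_4 = 200, py0_4 = 56, px1_4 = 288, py1_4 = 88, px2_5 = 48, py2_5 = 208, center_x_6 = 368, center_y_6 = 304, radius_6 = 48, px0_7 = 376, py0_7 = 208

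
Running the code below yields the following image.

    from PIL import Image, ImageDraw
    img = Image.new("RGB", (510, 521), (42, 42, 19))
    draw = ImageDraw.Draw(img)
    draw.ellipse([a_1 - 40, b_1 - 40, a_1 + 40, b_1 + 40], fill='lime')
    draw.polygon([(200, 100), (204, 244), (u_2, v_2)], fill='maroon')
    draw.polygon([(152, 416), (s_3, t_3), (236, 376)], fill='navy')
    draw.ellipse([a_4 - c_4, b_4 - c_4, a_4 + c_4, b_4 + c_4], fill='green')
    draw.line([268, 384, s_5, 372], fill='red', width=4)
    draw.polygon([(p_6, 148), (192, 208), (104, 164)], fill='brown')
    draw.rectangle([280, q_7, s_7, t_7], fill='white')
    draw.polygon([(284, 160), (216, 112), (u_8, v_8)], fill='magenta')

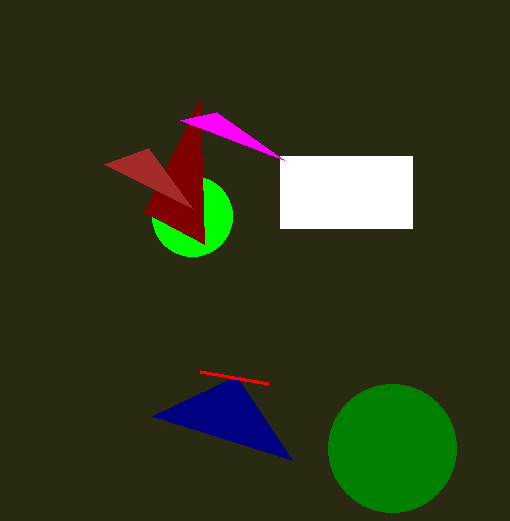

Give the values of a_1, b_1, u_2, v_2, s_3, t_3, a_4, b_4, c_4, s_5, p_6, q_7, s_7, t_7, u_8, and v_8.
a_1 = 192; b_1 = 216; u_2 = 144; v_2 = 212; s_3 = 292; t_3 = 460; a_4 = 392; b_4 = 448; c_4 = 64; s_5 = 200; p_6 = 148; q_7 = 156; s_7 = 412; t_7 = 228; u_8 = 180; v_8 = 120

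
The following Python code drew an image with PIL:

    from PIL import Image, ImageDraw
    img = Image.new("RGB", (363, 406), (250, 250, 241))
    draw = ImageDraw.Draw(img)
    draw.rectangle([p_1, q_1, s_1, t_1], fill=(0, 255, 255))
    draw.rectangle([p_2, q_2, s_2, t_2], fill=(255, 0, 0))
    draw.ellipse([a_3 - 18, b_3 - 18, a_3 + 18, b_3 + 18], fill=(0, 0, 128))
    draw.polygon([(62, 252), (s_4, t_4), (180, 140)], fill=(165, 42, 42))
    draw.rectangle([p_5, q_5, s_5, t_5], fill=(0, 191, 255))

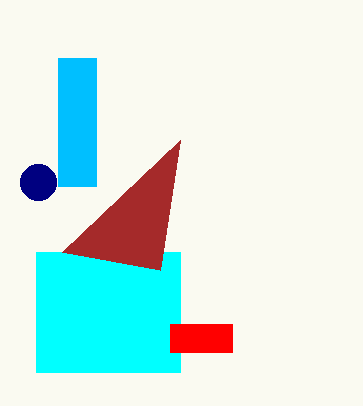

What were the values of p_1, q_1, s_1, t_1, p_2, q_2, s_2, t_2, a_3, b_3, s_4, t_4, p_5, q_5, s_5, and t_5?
p_1 = 36, q_1 = 252, s_1 = 180, t_1 = 372, p_2 = 170, q_2 = 324, s_2 = 232, t_2 = 352, a_3 = 38, b_3 = 182, s_4 = 160, t_4 = 270, p_5 = 58, q_5 = 58, s_5 = 96, t_5 = 186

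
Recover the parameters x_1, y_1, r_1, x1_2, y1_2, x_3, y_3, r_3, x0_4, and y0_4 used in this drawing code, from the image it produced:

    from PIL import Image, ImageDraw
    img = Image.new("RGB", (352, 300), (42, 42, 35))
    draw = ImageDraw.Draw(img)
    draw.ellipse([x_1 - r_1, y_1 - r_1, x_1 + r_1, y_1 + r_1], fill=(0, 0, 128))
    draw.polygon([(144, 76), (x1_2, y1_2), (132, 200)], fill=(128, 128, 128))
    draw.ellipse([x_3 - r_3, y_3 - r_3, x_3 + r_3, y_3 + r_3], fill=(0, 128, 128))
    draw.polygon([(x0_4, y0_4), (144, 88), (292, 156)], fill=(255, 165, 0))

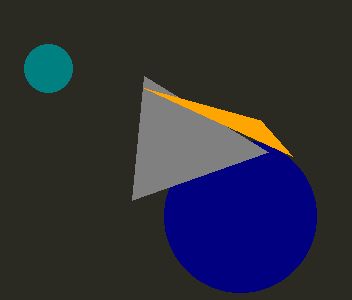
x_1 = 240
y_1 = 216
r_1 = 76
x1_2 = 268
y1_2 = 152
x_3 = 48
y_3 = 68
r_3 = 24
x0_4 = 260
y0_4 = 120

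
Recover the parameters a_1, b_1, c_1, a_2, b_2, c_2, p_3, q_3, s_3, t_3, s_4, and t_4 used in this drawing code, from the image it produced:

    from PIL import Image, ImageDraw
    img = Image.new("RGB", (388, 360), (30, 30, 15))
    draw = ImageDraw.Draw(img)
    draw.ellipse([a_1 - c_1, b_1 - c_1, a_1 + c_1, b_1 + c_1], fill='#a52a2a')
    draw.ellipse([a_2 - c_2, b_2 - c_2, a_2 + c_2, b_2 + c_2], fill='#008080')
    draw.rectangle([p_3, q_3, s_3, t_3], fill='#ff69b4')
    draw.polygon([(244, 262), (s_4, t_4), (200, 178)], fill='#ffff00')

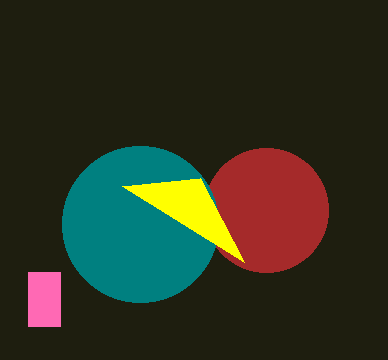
a_1 = 266, b_1 = 210, c_1 = 62, a_2 = 140, b_2 = 224, c_2 = 78, p_3 = 28, q_3 = 272, s_3 = 60, t_3 = 326, s_4 = 122, t_4 = 186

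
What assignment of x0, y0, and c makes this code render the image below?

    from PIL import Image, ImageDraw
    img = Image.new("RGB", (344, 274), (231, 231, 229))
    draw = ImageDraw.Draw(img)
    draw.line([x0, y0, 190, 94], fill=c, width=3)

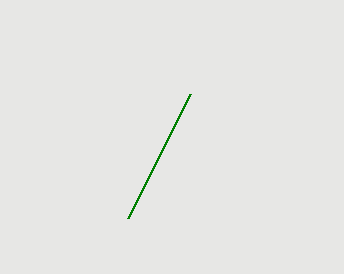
x0 = 128; y0 = 218; c = 'green'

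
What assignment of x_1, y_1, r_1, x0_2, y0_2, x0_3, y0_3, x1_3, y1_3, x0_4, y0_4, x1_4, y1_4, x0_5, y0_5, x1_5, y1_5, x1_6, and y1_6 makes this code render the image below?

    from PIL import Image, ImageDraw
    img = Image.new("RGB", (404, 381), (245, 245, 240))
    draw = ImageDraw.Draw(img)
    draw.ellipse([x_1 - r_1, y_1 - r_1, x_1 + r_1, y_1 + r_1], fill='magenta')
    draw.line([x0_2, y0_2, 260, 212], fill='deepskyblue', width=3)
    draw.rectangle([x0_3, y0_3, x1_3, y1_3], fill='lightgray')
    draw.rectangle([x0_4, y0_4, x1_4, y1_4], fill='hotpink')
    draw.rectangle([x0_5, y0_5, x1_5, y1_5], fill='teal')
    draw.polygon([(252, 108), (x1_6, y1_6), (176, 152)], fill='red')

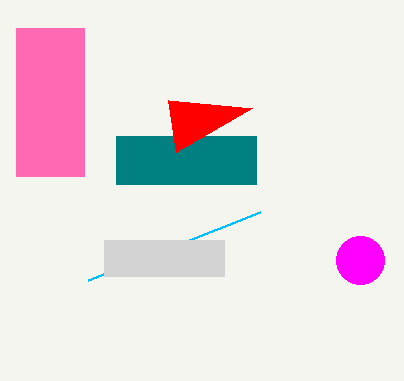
x_1 = 360, y_1 = 260, r_1 = 24, x0_2 = 88, y0_2 = 280, x0_3 = 104, y0_3 = 240, x1_3 = 224, y1_3 = 276, x0_4 = 16, y0_4 = 28, x1_4 = 84, y1_4 = 176, x0_5 = 116, y0_5 = 136, x1_5 = 256, y1_5 = 184, x1_6 = 168, y1_6 = 100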